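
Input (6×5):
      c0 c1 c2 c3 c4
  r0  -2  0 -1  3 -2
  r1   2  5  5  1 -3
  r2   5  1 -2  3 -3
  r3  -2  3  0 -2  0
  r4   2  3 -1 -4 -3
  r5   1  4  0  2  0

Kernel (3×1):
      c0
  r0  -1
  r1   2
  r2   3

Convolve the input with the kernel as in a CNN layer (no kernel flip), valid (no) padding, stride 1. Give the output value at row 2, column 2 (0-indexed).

-1

The receptive field on the input at this output position is [-2 / 0 / -1]. Elementwise product with the kernel and sum: -2·-1 + 0·2 + -1·3.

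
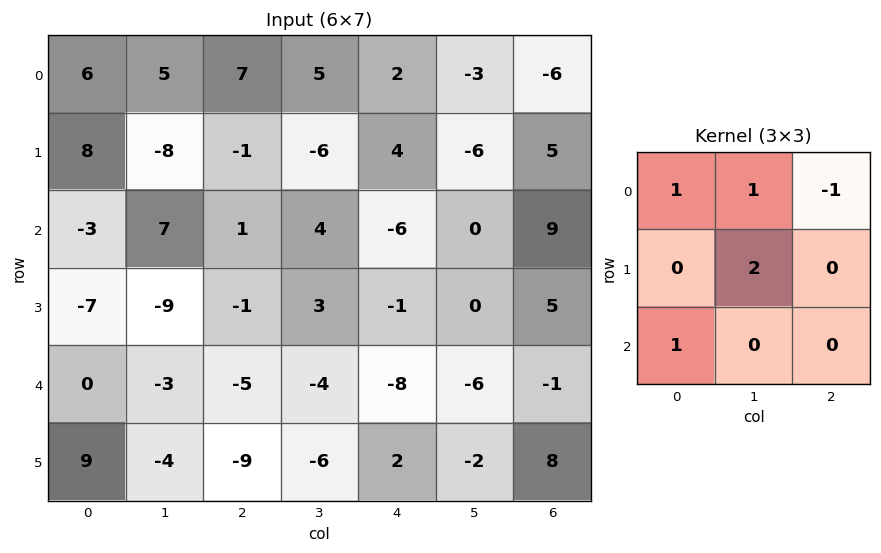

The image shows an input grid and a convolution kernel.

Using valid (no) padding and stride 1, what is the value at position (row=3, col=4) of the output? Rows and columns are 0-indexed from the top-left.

The receptive field on the input at this output position is [-1 0 5 / -8 -6 -1 / 2 -2 8]. Elementwise product with the kernel and sum: -1·1 + 0·1 + 5·-1 + -6·2 + 2·1.

-16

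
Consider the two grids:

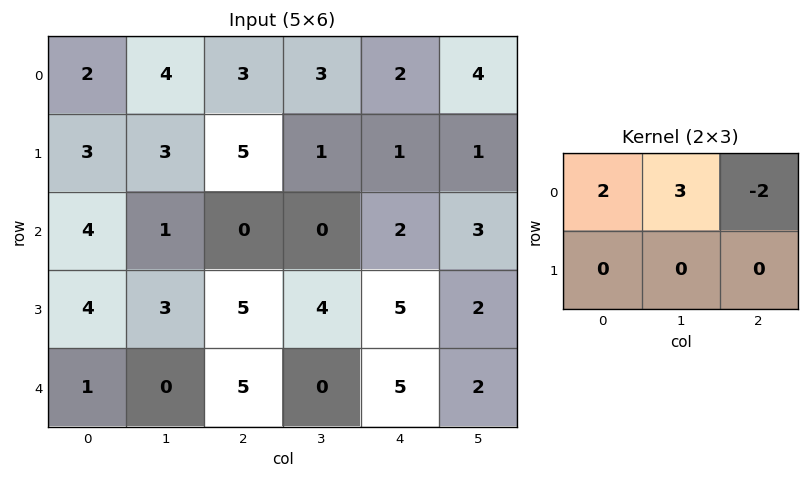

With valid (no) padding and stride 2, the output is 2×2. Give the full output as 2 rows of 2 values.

10 11
11 -4

Output[0,0]: The receptive field on the input at this output position is [2 4 3 / 3 3 5]. Elementwise product with the kernel and sum: 2·2 + 4·3 + 3·-2.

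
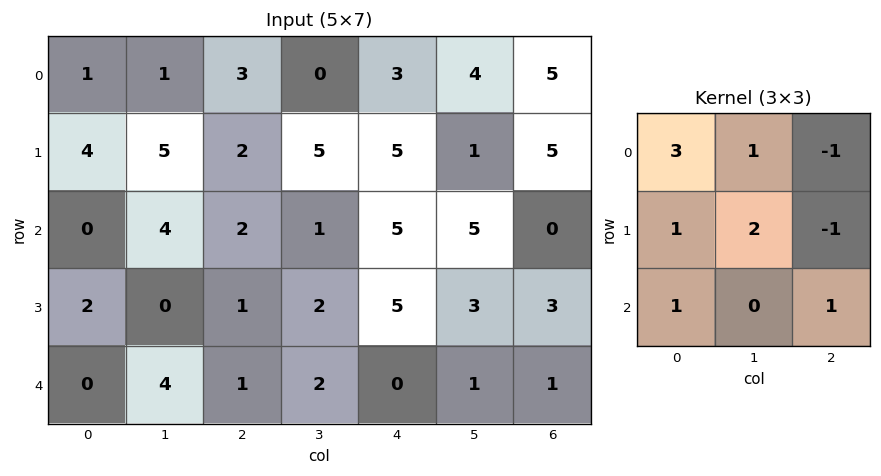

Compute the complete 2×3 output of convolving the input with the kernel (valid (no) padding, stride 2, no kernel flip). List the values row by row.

Output[0,0]: The receptive field on the input at this output position is [1 1 3 / 4 5 2 / 0 4 2]. Elementwise product with the kernel and sum: 1·3 + 1·1 + 3·-1 + 4·1 + 5·2 + 2·-1 + 0·1 + 2·1.
Output[0,1]: The receptive field on the input at this output position is [3 0 3 / 2 5 5 / 2 1 5]. Elementwise product with the kernel and sum: 3·3 + 0·1 + 3·-1 + 2·1 + 5·2 + 5·-1 + 2·1 + 5·1.

15 20 15
4 3 29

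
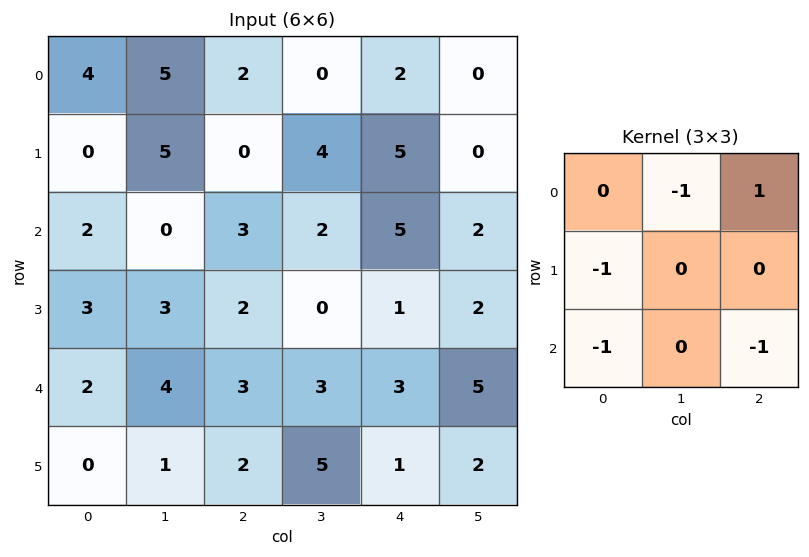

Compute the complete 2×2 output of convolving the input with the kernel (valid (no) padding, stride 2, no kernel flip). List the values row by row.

Output[0,0]: The receptive field on the input at this output position is [4 5 2 / 0 5 0 / 2 0 3]. Elementwise product with the kernel and sum: 5·-1 + 2·1 + 0·-1 + 2·-1 + 3·-1.
Output[0,1]: The receptive field on the input at this output position is [2 0 2 / 0 4 5 / 3 2 5]. Elementwise product with the kernel and sum: 0·-1 + 2·1 + 0·-1 + 3·-1 + 5·-1.

-8 -6
-5 -5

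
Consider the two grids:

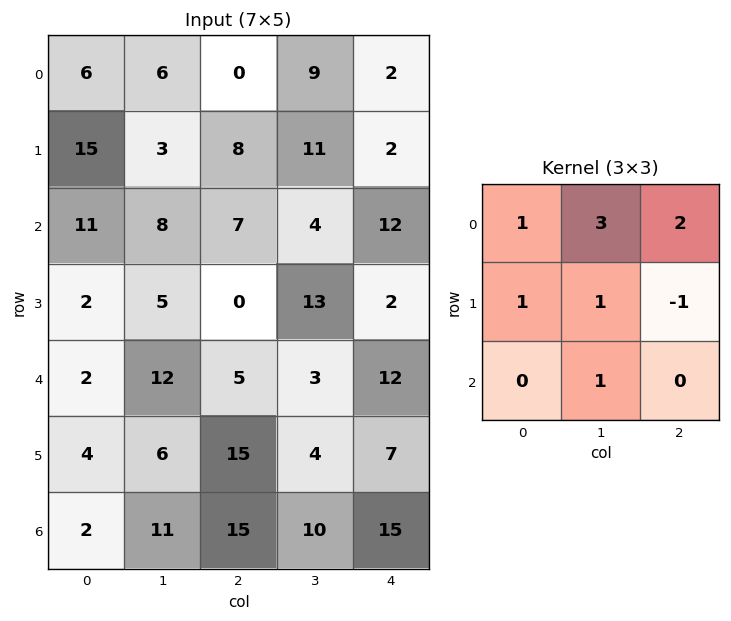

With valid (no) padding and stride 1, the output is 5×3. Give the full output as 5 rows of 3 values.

Output[0,0]: The receptive field on the input at this output position is [6 6 0 / 15 3 8 / 11 8 7]. Elementwise product with the kernel and sum: 6·1 + 6·3 + 0·2 + 15·1 + 3·1 + 8·-1 + 8·1.

42 31 52
57 60 57
68 34 57
32 60 43
54 65 60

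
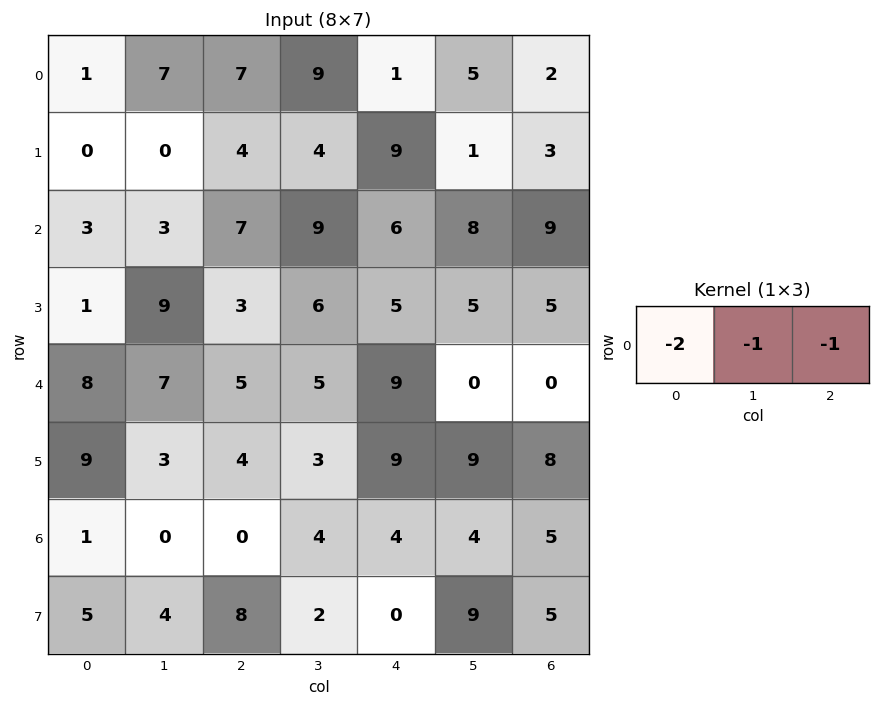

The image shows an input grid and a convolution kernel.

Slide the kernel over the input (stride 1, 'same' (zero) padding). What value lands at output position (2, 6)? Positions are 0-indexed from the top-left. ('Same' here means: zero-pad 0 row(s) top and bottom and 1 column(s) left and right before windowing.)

The receptive field on the zero-padded input at this output position is [8 9 0]. Elementwise product with the kernel and sum: 8·-2 + 9·-1 + 0·-1.

-25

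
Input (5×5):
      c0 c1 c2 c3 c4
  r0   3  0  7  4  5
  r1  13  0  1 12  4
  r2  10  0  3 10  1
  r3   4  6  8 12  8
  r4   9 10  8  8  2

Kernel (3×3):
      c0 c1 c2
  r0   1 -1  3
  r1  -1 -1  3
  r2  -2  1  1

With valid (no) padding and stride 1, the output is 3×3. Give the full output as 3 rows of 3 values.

-3 53 22
21 70 -5
33 45 -6

Output[0,0]: The receptive field on the input at this output position is [3 0 7 / 13 0 1 / 10 0 3]. Elementwise product with the kernel and sum: 3·1 + 0·-1 + 7·3 + 13·-1 + 0·-1 + 1·3 + 10·-2 + 0·1 + 3·1.
Output[0,1]: The receptive field on the input at this output position is [0 7 4 / 0 1 12 / 0 3 10]. Elementwise product with the kernel and sum: 0·1 + 7·-1 + 4·3 + 0·-1 + 1·-1 + 12·3 + 0·-2 + 3·1 + 10·1.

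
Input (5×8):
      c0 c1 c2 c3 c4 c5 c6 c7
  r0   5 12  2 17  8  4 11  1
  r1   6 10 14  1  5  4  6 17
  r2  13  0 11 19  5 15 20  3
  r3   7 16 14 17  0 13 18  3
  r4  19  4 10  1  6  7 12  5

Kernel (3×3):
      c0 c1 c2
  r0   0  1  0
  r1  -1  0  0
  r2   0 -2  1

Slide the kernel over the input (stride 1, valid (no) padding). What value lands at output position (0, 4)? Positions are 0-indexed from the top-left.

-11

The receptive field on the input at this output position is [8 4 11 / 5 4 6 / 5 15 20]. Elementwise product with the kernel and sum: 4·1 + 5·-1 + 15·-2 + 20·1.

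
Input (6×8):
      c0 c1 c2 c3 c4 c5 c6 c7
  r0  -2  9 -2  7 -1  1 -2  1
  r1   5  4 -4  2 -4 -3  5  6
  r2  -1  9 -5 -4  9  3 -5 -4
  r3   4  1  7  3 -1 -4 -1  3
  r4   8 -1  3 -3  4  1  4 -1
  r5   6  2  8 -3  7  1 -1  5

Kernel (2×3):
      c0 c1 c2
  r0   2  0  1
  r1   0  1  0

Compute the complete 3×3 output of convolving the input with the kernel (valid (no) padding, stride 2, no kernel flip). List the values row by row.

Output[0,0]: The receptive field on the input at this output position is [-2 9 -2 / 5 4 -4]. Elementwise product with the kernel and sum: -2·2 + -2·1 + 4·1.
Output[0,1]: The receptive field on the input at this output position is [-2 7 -1 / -4 2 -4]. Elementwise product with the kernel and sum: -2·2 + -1·1 + 2·1.

-2 -3 -7
-6 2 9
21 7 13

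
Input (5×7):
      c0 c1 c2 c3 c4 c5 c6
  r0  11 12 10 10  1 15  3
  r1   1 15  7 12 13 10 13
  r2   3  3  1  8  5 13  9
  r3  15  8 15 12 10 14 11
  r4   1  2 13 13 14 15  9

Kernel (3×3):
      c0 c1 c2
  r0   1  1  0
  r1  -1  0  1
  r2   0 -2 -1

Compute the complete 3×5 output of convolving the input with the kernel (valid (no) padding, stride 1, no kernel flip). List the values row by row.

Output[0,0]: The receptive field on the input at this output position is [11 12 10 / 1 15 7 / 3 3 1]. Elementwise product with the kernel and sum: 11·1 + 12·1 + 1·-1 + 7·1 + 3·-2 + 1·-1.

22 9 5 -14 -19
-17 -15 -11 -4 -12
-11 -31 -36 -28 -20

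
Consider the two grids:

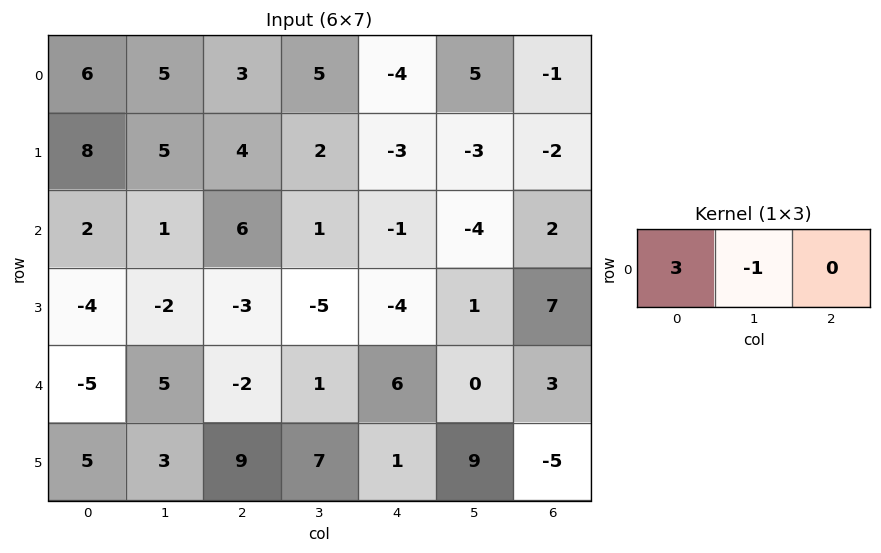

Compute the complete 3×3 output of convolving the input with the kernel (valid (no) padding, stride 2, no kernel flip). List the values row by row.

13 4 -17
5 17 1
-20 -7 18

Output[0,0]: The receptive field on the input at this output position is [6 5 3]. Elementwise product with the kernel and sum: 6·3 + 5·-1.
Output[0,1]: The receptive field on the input at this output position is [3 5 -4]. Elementwise product with the kernel and sum: 3·3 + 5·-1.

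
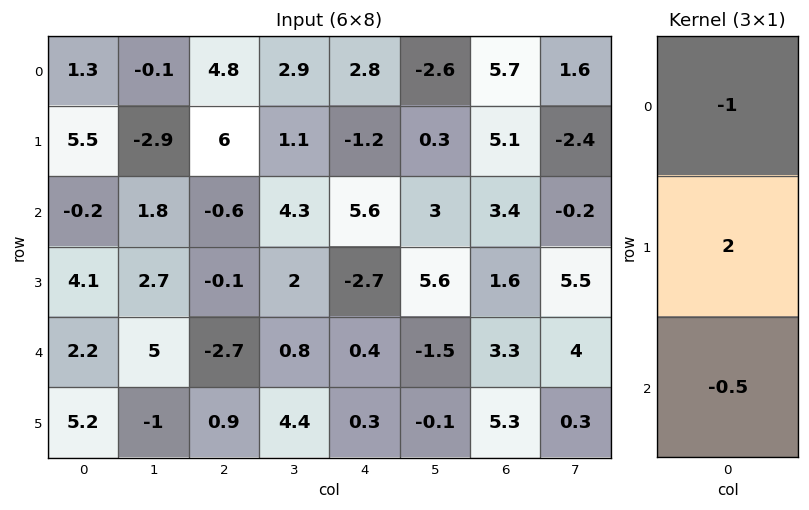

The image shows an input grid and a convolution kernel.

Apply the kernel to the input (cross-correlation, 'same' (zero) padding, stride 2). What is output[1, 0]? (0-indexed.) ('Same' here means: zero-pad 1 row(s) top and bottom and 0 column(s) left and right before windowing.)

The receptive field on the zero-padded input at this output position is [5.5 / -0.2 / 4.1]. Elementwise product with the kernel and sum: 5.5·-1 + -0.2·2 + 4.1·-0.5.

-7.95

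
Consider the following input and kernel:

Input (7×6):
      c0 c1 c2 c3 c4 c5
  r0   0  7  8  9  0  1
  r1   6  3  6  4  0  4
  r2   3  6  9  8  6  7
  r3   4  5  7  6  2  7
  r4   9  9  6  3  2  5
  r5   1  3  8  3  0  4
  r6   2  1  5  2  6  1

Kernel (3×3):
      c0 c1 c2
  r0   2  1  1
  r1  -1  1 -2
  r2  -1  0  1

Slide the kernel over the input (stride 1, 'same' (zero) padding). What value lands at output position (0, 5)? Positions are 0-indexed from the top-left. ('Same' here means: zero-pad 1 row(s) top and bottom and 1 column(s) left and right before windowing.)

The receptive field on the zero-padded input at this output position is [0 0 0 / 0 1 0 / 0 4 0]. Elementwise product with the kernel and sum: 0·2 + 0·1 + 0·1 + 0·-1 + 1·1 + 0·-2 + 0·-1 + 0·1.

1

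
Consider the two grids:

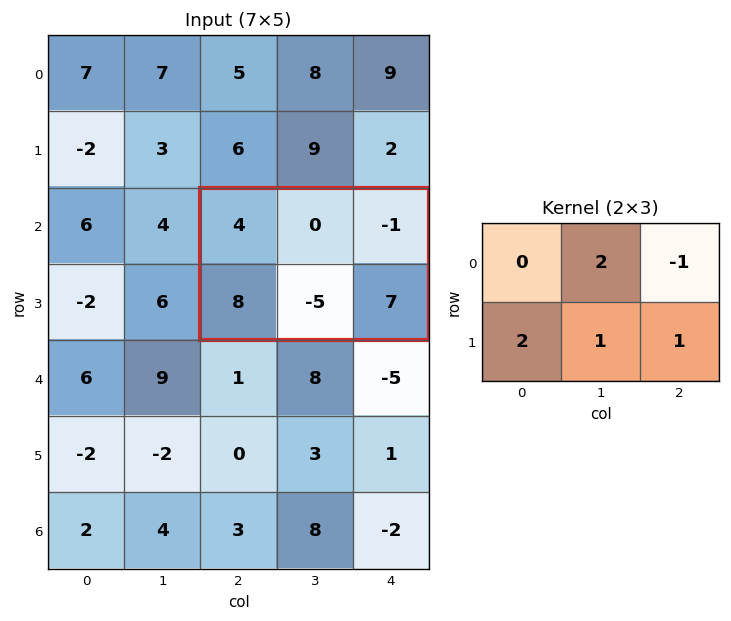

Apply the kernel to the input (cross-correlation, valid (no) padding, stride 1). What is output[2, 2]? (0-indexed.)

The receptive field on the input at this output position is [4 0 -1 / 8 -5 7]. Elementwise product with the kernel and sum: 0·2 + -1·-1 + 8·2 + -5·1 + 7·1.

19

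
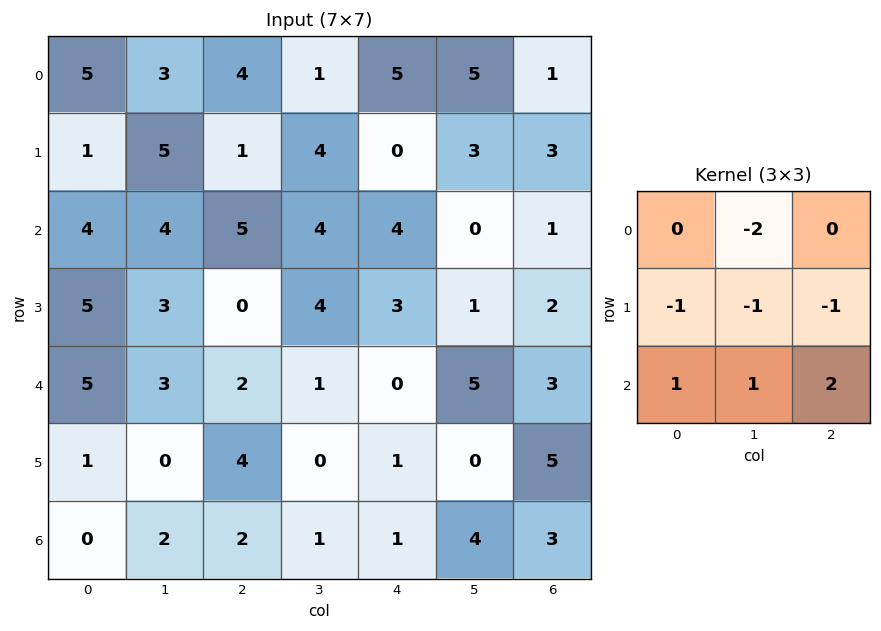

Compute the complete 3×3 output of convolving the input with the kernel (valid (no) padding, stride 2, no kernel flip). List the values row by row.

5 10 -10
-4 -12 5
-5 -2 -5

Output[0,0]: The receptive field on the input at this output position is [5 3 4 / 1 5 1 / 4 4 5]. Elementwise product with the kernel and sum: 3·-2 + 1·-1 + 5·-1 + 1·-1 + 4·1 + 4·1 + 5·2.
Output[0,1]: The receptive field on the input at this output position is [4 1 5 / 1 4 0 / 5 4 4]. Elementwise product with the kernel and sum: 1·-2 + 1·-1 + 4·-1 + 0·-1 + 5·1 + 4·1 + 4·2.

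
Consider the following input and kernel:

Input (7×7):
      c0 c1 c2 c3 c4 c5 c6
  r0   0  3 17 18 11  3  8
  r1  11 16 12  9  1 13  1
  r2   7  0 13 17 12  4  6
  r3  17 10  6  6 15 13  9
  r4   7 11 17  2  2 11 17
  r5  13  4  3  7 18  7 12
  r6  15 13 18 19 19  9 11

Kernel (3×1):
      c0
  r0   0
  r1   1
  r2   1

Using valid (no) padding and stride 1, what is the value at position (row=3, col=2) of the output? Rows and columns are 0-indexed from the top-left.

The receptive field on the input at this output position is [6 / 17 / 3]. Elementwise product with the kernel and sum: 17·1 + 3·1.

20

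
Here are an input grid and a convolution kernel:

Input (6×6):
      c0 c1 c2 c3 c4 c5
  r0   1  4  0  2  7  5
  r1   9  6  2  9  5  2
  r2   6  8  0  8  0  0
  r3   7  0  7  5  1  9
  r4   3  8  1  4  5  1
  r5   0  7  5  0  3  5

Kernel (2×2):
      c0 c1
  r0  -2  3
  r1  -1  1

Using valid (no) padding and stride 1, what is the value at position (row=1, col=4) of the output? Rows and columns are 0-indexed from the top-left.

The receptive field on the input at this output position is [5 2 / 0 0]. Elementwise product with the kernel and sum: 5·-2 + 2·3 + 0·-1 + 0·1.

-4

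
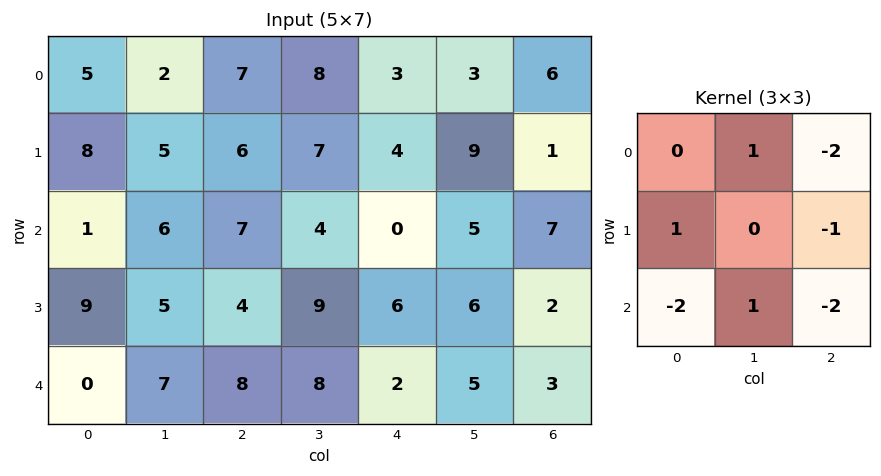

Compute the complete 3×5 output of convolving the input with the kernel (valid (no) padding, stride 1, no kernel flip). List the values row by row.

-20 -24 -6 -23 -15
-34 -30 -5 -39 -10
-12 -27 -10 -31 -10

Output[0,0]: The receptive field on the input at this output position is [5 2 7 / 8 5 6 / 1 6 7]. Elementwise product with the kernel and sum: 2·1 + 7·-2 + 8·1 + 6·-1 + 1·-2 + 6·1 + 7·-2.
Output[0,1]: The receptive field on the input at this output position is [2 7 8 / 5 6 7 / 6 7 4]. Elementwise product with the kernel and sum: 7·1 + 8·-2 + 5·1 + 7·-1 + 6·-2 + 7·1 + 4·-2.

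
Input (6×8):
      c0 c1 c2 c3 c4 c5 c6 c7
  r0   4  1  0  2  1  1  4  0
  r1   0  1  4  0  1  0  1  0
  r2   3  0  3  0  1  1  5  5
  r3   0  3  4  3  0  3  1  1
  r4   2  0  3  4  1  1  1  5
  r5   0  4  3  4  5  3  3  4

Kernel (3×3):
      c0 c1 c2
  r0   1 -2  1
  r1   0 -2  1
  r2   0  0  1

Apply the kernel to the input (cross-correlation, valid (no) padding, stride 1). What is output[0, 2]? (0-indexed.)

-1

The receptive field on the input at this output position is [0 2 1 / 4 0 1 / 3 0 1]. Elementwise product with the kernel and sum: 0·1 + 2·-2 + 1·1 + 0·-2 + 1·1 + 1·1.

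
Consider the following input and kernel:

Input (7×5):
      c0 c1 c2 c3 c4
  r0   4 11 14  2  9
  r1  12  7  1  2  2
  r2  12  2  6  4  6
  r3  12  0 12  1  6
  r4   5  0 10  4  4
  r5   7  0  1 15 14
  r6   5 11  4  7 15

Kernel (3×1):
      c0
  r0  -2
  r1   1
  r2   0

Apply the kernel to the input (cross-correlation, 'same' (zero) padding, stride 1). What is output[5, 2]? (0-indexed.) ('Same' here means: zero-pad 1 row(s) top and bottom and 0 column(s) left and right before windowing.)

-19

The receptive field on the zero-padded input at this output position is [10 / 1 / 4]. Elementwise product with the kernel and sum: 10·-2 + 1·1.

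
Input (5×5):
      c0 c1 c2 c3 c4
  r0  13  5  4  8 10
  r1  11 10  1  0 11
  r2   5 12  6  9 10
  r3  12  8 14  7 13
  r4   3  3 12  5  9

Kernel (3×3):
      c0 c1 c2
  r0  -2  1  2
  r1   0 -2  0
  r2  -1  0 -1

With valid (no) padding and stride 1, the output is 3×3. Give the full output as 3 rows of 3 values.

-44 -13 4
-60 -46 -25
-17 -36 -18

Output[0,0]: The receptive field on the input at this output position is [13 5 4 / 11 10 1 / 5 12 6]. Elementwise product with the kernel and sum: 13·-2 + 5·1 + 4·2 + 10·-2 + 5·-1 + 6·-1.
Output[0,1]: The receptive field on the input at this output position is [5 4 8 / 10 1 0 / 12 6 9]. Elementwise product with the kernel and sum: 5·-2 + 4·1 + 8·2 + 1·-2 + 12·-1 + 9·-1.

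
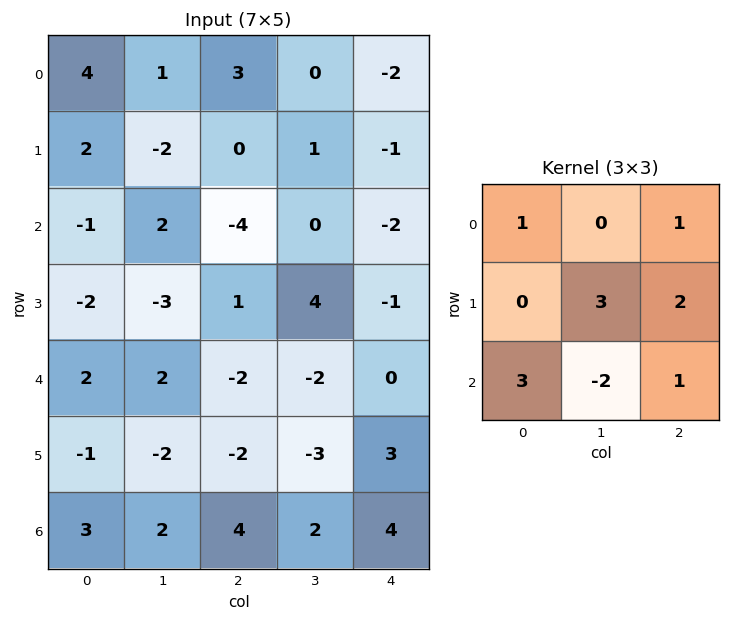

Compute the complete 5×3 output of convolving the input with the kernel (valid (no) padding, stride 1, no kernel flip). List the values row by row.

Output[0,0]: The receptive field on the input at this output position is [4 1 3 / 2 -2 0 / -1 2 -4]. Elementwise product with the kernel and sum: 4·1 + 3·1 + -2·3 + 0·2 + -1·3 + 2·-2 + -4·1.
Output[0,1]: The receptive field on the input at this output position is [1 3 0 / -2 0 1 / 2 -4 0]. Elementwise product with the kernel and sum: 1·1 + 0·1 + 0·3 + 1·2 + 2·3 + -4·-2 + 0·1.

-10 17 -12
1 -20 -11
-12 21 2
0 -14 -3
-1 -12 7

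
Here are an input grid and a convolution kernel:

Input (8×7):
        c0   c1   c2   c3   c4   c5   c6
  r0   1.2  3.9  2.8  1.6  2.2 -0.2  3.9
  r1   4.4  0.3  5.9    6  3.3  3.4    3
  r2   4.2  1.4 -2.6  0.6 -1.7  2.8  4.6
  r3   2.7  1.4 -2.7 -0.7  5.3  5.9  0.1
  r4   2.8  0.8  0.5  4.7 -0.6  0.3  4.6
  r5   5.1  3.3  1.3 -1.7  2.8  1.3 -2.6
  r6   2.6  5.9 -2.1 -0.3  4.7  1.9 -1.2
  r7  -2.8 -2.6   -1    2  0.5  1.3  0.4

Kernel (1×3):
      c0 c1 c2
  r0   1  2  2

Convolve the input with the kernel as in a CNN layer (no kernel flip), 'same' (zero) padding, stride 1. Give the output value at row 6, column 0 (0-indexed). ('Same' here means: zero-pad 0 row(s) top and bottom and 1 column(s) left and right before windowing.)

17

The receptive field on the zero-padded input at this output position is [0 2.6 5.9]. Elementwise product with the kernel and sum: 0·1 + 2.6·2 + 5.9·2.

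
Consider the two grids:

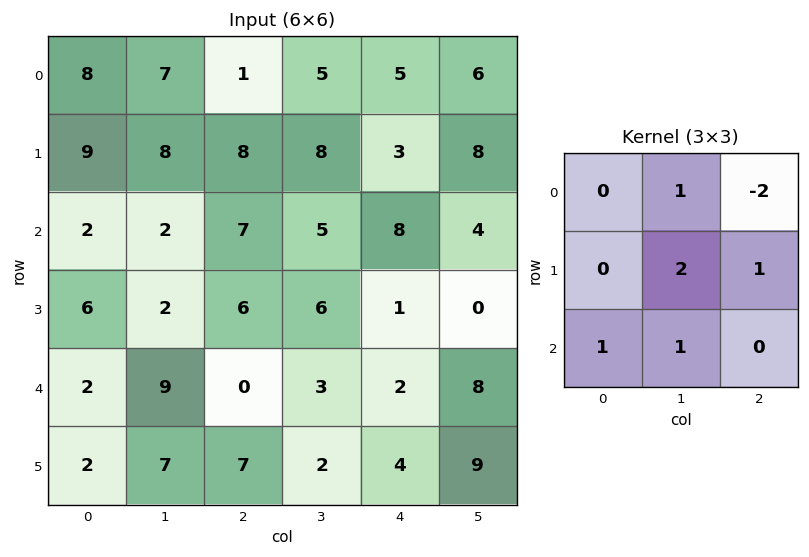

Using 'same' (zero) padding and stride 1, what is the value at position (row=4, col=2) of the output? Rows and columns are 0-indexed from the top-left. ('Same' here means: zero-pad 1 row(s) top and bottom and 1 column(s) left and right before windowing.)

11

The receptive field on the zero-padded input at this output position is [2 6 6 / 9 0 3 / 7 7 2]. Elementwise product with the kernel and sum: 6·1 + 6·-2 + 0·2 + 3·1 + 7·1 + 7·1.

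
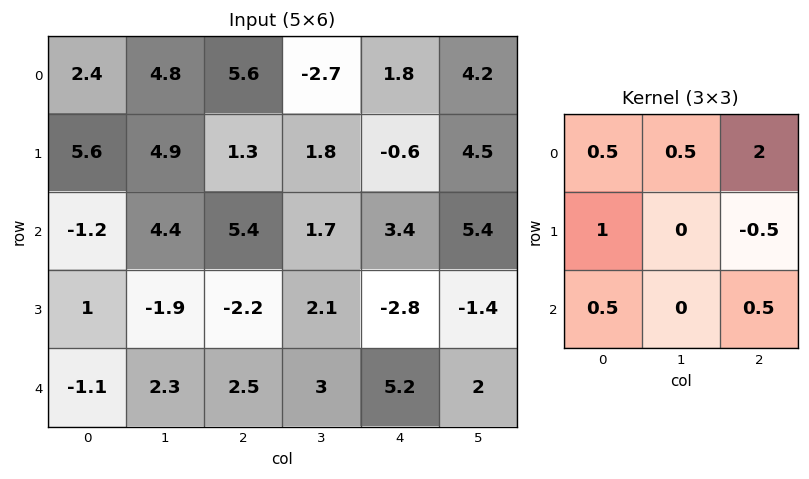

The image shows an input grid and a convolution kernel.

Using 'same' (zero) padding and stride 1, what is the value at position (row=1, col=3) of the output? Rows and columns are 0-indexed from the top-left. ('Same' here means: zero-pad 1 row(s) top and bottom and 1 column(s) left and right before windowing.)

The receptive field on the zero-padded input at this output position is [5.6 -2.7 1.8 / 1.3 1.8 -0.6 / 5.4 1.7 3.4]. Elementwise product with the kernel and sum: 5.6·0.5 + -2.7·0.5 + 1.8·2 + 1.3·1 + -0.6·-0.5 + 5.4·0.5 + 3.4·0.5.

11.05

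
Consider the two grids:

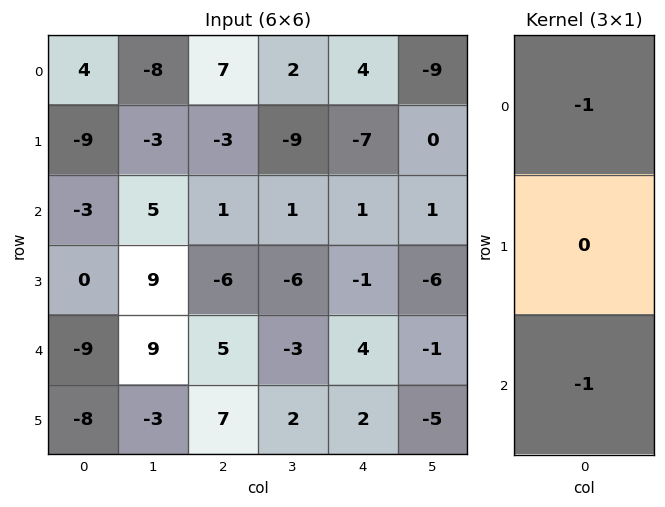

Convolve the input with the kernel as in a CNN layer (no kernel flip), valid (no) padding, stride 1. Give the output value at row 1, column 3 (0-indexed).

The receptive field on the input at this output position is [-9 / 1 / -6]. Elementwise product with the kernel and sum: -9·-1 + -6·-1.

15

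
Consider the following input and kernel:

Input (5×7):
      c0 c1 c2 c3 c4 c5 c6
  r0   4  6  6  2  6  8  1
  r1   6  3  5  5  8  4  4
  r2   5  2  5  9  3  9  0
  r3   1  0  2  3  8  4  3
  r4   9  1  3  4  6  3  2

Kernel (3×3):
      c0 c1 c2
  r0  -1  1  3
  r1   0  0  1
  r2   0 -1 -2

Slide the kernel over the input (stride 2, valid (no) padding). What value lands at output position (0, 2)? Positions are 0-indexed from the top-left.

0

The receptive field on the input at this output position is [6 8 1 / 8 4 4 / 3 9 0]. Elementwise product with the kernel and sum: 6·-1 + 8·1 + 1·3 + 4·1 + 9·-1 + 0·-2.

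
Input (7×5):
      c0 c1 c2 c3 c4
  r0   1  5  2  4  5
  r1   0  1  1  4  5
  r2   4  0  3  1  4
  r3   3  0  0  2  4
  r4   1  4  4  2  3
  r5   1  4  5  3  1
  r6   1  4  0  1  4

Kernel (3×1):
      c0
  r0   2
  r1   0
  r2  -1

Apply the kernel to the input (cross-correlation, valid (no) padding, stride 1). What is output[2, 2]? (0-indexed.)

2

The receptive field on the input at this output position is [3 / 0 / 4]. Elementwise product with the kernel and sum: 3·2 + 4·-1.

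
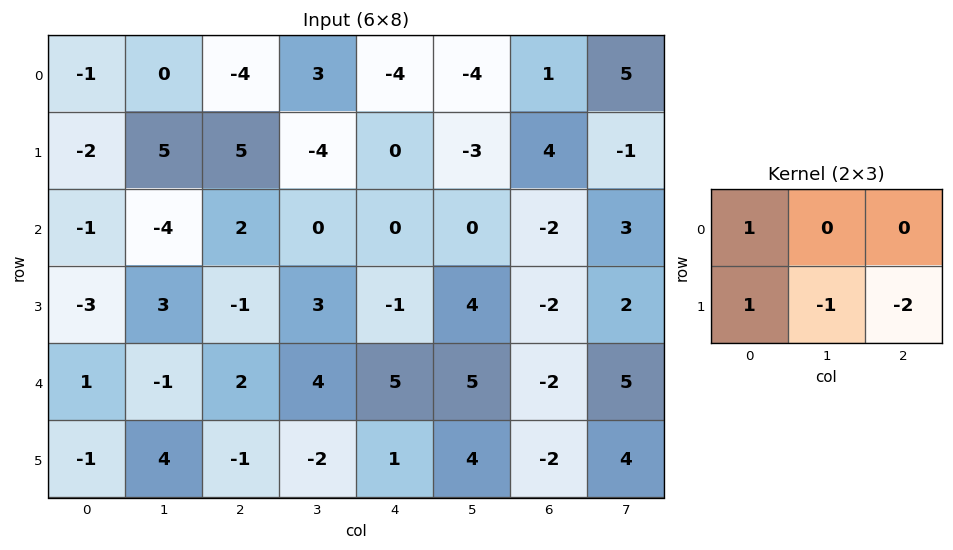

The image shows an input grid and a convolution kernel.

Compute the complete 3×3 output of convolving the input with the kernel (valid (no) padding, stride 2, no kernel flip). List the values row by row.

Output[0,0]: The receptive field on the input at this output position is [-1 0 -4 / -2 5 5]. Elementwise product with the kernel and sum: -1·1 + -2·1 + 5·-1 + 5·-2.
Output[0,1]: The receptive field on the input at this output position is [-4 3 -4 / 5 -4 0]. Elementwise product with the kernel and sum: -4·1 + 5·1 + -4·-1 + 0·-2.

-18 5 -9
-5 0 -1
-2 1 6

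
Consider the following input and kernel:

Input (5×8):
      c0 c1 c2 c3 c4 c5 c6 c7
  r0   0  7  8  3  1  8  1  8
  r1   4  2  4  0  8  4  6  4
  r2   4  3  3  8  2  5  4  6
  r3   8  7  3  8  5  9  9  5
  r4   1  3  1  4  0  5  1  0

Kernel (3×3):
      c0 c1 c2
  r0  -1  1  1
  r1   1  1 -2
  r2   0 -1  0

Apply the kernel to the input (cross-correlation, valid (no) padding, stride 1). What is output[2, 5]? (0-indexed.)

12

The receptive field on the input at this output position is [5 4 6 / 9 9 5 / 5 1 0]. Elementwise product with the kernel and sum: 5·-1 + 4·1 + 6·1 + 9·1 + 9·1 + 5·-2 + 1·-1.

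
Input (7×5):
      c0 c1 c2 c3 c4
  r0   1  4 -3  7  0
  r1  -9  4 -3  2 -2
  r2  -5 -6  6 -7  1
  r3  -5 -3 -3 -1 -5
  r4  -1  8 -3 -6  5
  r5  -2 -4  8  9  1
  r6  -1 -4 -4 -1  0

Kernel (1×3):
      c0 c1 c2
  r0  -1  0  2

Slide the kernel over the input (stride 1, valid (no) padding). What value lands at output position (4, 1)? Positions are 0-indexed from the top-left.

The receptive field on the input at this output position is [8 -3 -6]. Elementwise product with the kernel and sum: 8·-1 + -6·2.

-20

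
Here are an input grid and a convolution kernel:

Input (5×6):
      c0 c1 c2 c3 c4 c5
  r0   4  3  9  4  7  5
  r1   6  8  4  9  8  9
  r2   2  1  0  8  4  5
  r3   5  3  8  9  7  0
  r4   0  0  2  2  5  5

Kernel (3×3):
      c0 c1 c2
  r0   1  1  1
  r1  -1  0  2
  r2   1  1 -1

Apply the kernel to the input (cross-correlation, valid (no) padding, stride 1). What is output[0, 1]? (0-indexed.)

19

The receptive field on the input at this output position is [3 9 4 / 8 4 9 / 1 0 8]. Elementwise product with the kernel and sum: 3·1 + 9·1 + 4·1 + 8·-1 + 9·2 + 1·1 + 0·1 + 8·-1.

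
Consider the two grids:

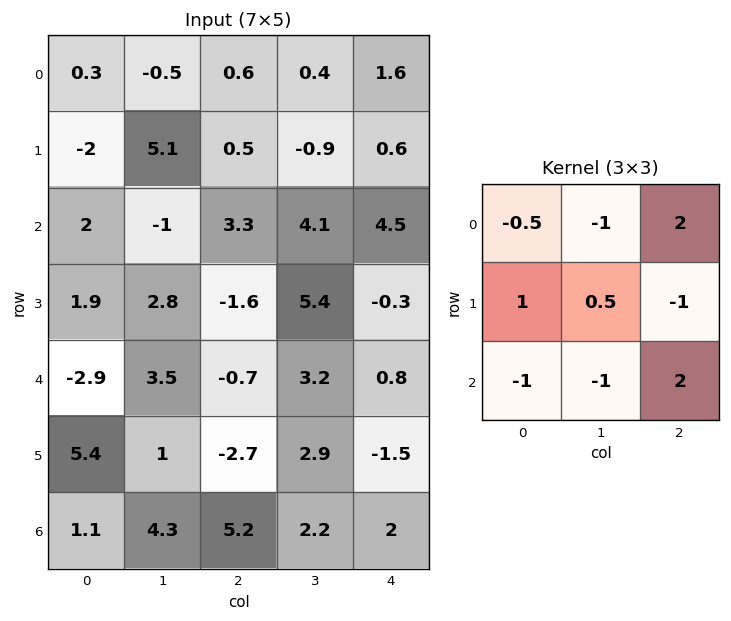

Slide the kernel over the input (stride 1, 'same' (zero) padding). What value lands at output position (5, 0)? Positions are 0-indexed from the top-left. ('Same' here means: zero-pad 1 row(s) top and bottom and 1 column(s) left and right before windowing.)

19.1

The receptive field on the zero-padded input at this output position is [0 -2.9 3.5 / 0 5.4 1 / 0 1.1 4.3]. Elementwise product with the kernel and sum: 0·-0.5 + -2.9·-1 + 3.5·2 + 0·1 + 5.4·0.5 + 1·-1 + 0·-1 + 1.1·-1 + 4.3·2.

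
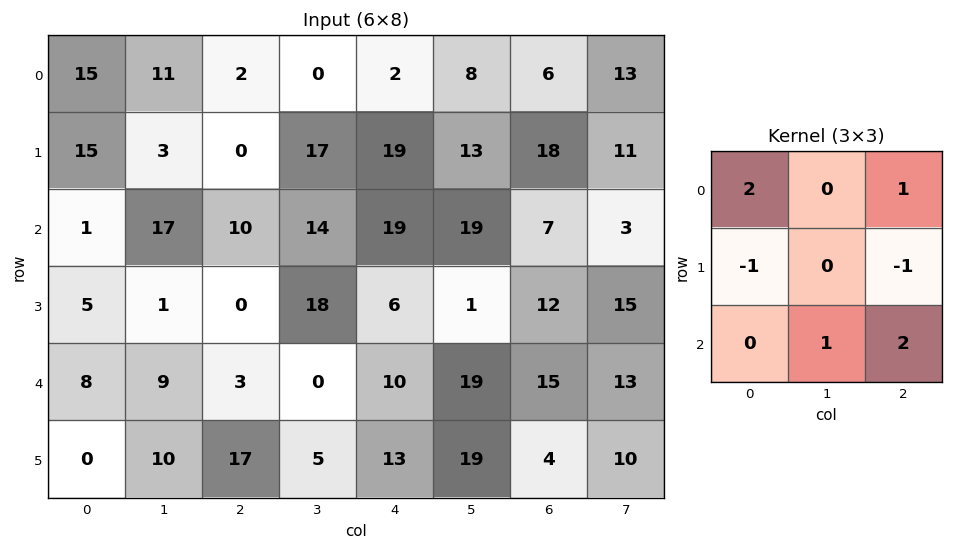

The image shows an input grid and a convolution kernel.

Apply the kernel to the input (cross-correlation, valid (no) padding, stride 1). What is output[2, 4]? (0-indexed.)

76

The receptive field on the input at this output position is [19 19 7 / 6 1 12 / 10 19 15]. Elementwise product with the kernel and sum: 19·2 + 7·1 + 6·-1 + 12·-1 + 19·1 + 15·2.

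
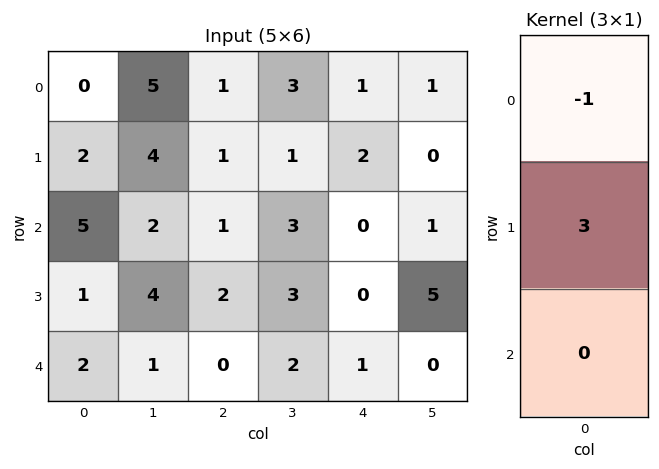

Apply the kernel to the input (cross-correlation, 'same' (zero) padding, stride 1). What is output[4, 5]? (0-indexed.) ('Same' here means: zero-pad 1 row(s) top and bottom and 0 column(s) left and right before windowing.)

-5

The receptive field on the zero-padded input at this output position is [5 / 0 / 0]. Elementwise product with the kernel and sum: 5·-1 + 0·3.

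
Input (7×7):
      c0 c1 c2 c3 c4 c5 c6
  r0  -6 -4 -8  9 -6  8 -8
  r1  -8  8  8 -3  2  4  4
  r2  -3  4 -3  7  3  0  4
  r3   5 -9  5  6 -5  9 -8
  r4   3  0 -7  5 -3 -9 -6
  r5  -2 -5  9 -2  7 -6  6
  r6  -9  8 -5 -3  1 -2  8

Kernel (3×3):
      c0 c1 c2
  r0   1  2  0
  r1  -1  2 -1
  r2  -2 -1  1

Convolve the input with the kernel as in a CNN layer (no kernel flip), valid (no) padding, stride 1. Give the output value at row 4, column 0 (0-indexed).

-9

The receptive field on the input at this output position is [3 0 -7 / -2 -5 9 / -9 8 -5]. Elementwise product with the kernel and sum: 3·1 + 0·2 + -2·-1 + -5·2 + 9·-1 + -9·-2 + 8·-1 + -5·1.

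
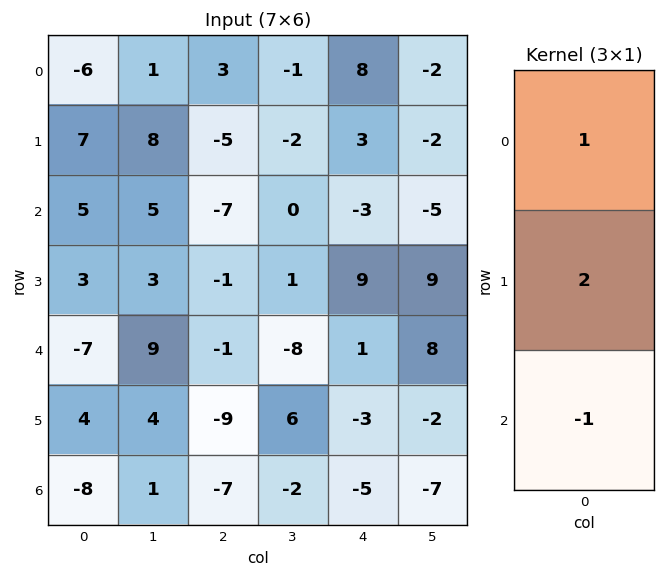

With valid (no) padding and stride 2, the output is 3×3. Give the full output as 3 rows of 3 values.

3 0 17
18 -8 14
9 -12 0

Output[0,0]: The receptive field on the input at this output position is [-6 / 7 / 5]. Elementwise product with the kernel and sum: -6·1 + 7·2 + 5·-1.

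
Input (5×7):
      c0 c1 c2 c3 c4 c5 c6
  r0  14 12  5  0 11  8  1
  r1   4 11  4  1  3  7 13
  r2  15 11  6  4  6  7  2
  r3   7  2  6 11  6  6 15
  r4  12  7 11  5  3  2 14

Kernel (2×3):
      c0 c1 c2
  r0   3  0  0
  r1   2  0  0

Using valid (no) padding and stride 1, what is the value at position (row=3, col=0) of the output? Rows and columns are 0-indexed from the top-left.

The receptive field on the input at this output position is [7 2 6 / 12 7 11]. Elementwise product with the kernel and sum: 7·3 + 12·2.

45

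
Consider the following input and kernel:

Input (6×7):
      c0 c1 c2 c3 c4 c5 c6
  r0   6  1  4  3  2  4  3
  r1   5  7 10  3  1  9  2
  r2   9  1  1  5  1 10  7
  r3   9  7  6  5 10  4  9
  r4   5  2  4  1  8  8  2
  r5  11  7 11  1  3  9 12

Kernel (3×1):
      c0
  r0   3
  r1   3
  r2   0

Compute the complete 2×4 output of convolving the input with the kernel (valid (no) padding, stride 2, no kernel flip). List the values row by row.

Output[0,0]: The receptive field on the input at this output position is [6 / 5 / 9]. Elementwise product with the kernel and sum: 6·3 + 5·3.
Output[0,1]: The receptive field on the input at this output position is [4 / 10 / 1]. Elementwise product with the kernel and sum: 4·3 + 10·3.

33 42 9 15
54 21 33 48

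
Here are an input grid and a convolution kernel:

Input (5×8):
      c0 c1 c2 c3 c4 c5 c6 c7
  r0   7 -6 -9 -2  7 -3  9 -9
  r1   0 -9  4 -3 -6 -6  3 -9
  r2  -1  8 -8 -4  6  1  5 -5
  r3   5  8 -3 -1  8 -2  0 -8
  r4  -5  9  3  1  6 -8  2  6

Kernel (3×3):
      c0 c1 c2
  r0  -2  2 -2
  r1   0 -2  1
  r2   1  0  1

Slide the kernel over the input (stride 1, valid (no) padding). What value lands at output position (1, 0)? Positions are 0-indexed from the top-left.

The receptive field on the input at this output position is [0 -9 4 / -1 8 -8 / 5 8 -3]. Elementwise product with the kernel and sum: 0·-2 + -9·2 + 4·-2 + 8·-2 + -8·1 + 5·1 + -3·1.

-48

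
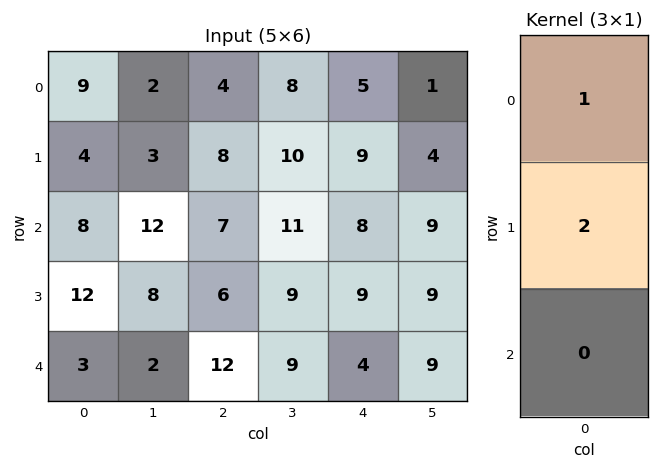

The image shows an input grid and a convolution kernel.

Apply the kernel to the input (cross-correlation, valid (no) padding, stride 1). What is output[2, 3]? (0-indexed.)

The receptive field on the input at this output position is [11 / 9 / 9]. Elementwise product with the kernel and sum: 11·1 + 9·2.

29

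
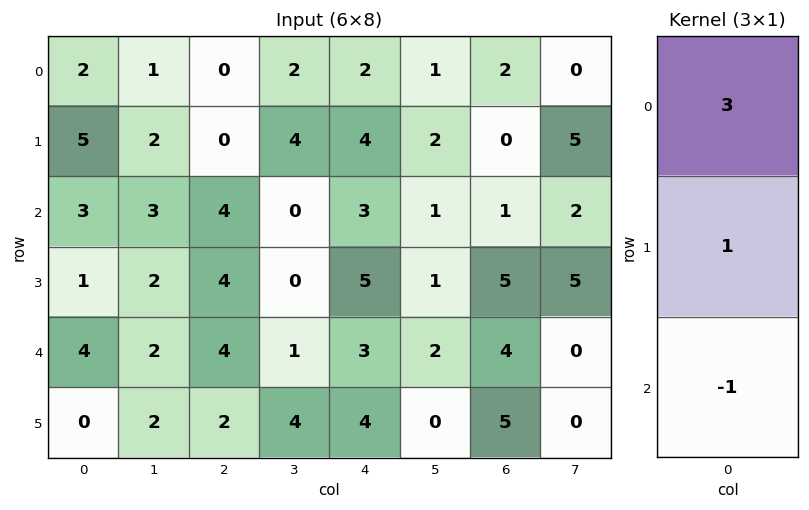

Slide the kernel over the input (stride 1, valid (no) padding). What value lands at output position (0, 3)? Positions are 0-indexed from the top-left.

The receptive field on the input at this output position is [2 / 4 / 0]. Elementwise product with the kernel and sum: 2·3 + 4·1 + 0·-1.

10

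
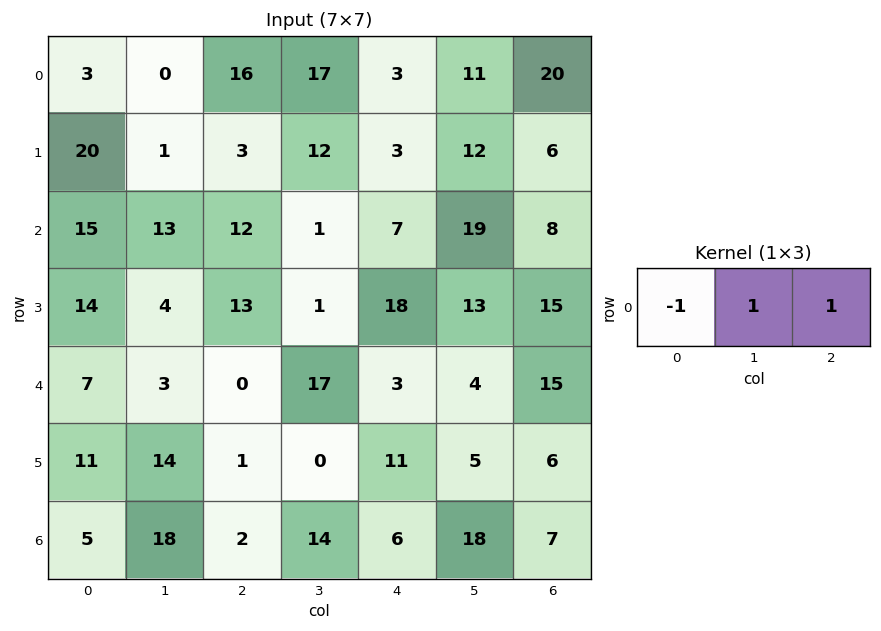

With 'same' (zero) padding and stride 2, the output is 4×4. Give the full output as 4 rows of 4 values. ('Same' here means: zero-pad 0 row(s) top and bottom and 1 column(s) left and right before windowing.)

3 33 -3 9
28 0 25 -11
10 14 -10 11
23 -2 10 -11

Output[0,0]: The receptive field on the zero-padded input at this output position is [0 3 0]. Elementwise product with the kernel and sum: 0·-1 + 3·1 + 0·1.
Output[0,1]: The receptive field on the zero-padded input at this output position is [0 16 17]. Elementwise product with the kernel and sum: 0·-1 + 16·1 + 17·1.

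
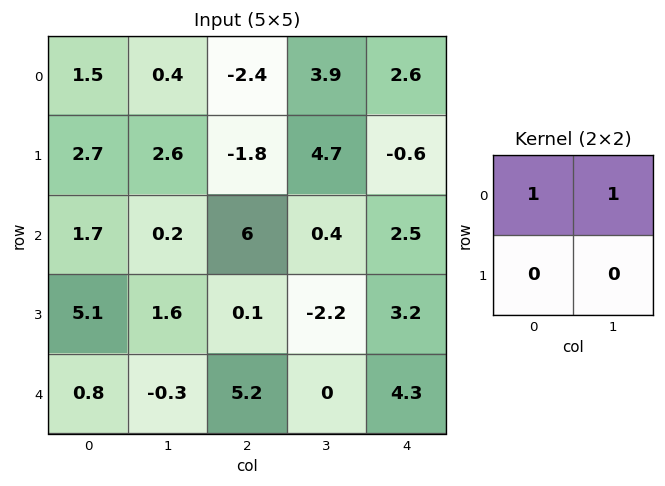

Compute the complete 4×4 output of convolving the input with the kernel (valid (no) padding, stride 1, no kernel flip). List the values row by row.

1.9 -2 1.5 6.5
5.3 0.8 2.9 4.1
1.9 6.2 6.4 2.9
6.7 1.7 -2.1 1

Output[0,0]: The receptive field on the input at this output position is [1.5 0.4 / 2.7 2.6]. Elementwise product with the kernel and sum: 1.5·1 + 0.4·1.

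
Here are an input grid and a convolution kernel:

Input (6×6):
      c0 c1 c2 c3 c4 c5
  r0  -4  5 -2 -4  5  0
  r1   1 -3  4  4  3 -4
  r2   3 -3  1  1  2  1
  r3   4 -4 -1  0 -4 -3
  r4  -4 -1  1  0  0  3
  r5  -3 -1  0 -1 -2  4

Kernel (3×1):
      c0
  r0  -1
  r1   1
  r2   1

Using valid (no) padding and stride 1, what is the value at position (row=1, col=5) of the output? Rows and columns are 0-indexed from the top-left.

2

The receptive field on the input at this output position is [-4 / 1 / -3]. Elementwise product with the kernel and sum: -4·-1 + 1·1 + -3·1.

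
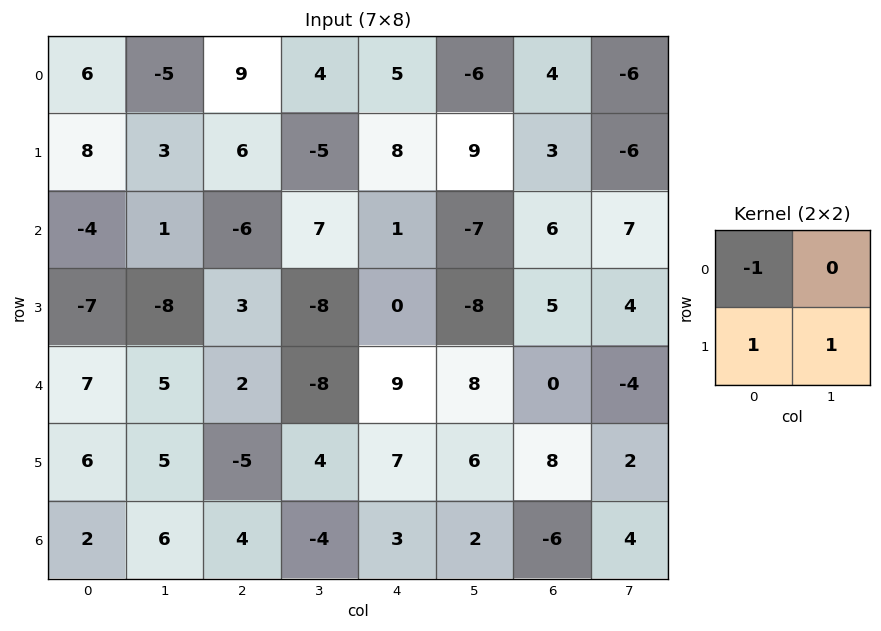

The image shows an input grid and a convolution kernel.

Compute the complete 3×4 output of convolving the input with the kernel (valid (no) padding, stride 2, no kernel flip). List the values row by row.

Output[0,0]: The receptive field on the input at this output position is [6 -5 / 8 3]. Elementwise product with the kernel and sum: 6·-1 + 8·1 + 3·1.

5 -8 12 -7
-11 1 -9 3
4 -3 4 10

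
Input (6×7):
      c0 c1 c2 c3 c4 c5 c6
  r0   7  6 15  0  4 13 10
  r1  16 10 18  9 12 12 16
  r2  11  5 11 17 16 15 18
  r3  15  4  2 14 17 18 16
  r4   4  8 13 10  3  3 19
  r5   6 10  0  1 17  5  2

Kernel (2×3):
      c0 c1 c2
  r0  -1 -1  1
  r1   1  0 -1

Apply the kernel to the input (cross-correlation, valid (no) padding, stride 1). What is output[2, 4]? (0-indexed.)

-12

The receptive field on the input at this output position is [16 15 18 / 17 18 16]. Elementwise product with the kernel and sum: 16·-1 + 15·-1 + 18·1 + 17·1 + 16·-1.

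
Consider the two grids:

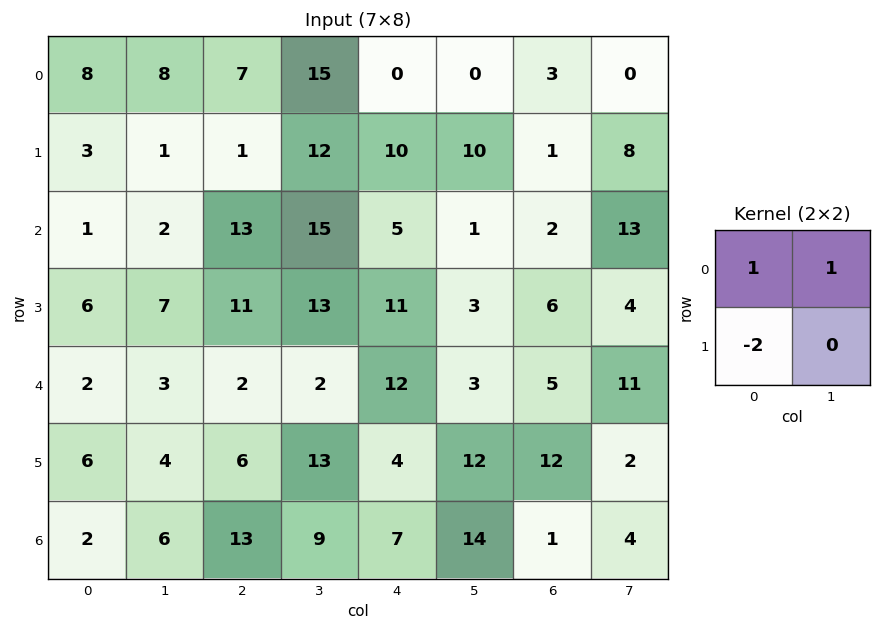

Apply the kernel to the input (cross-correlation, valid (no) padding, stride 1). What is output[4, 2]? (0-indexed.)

The receptive field on the input at this output position is [2 2 / 6 13]. Elementwise product with the kernel and sum: 2·1 + 2·1 + 6·-2.

-8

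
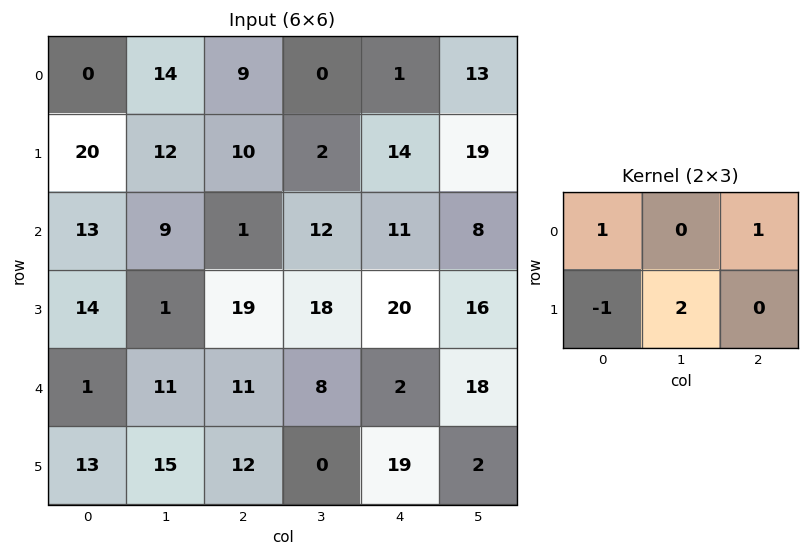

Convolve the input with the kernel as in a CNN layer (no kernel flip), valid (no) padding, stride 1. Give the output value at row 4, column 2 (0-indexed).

The receptive field on the input at this output position is [11 8 2 / 12 0 19]. Elementwise product with the kernel and sum: 11·1 + 2·1 + 12·-1 + 0·2.

1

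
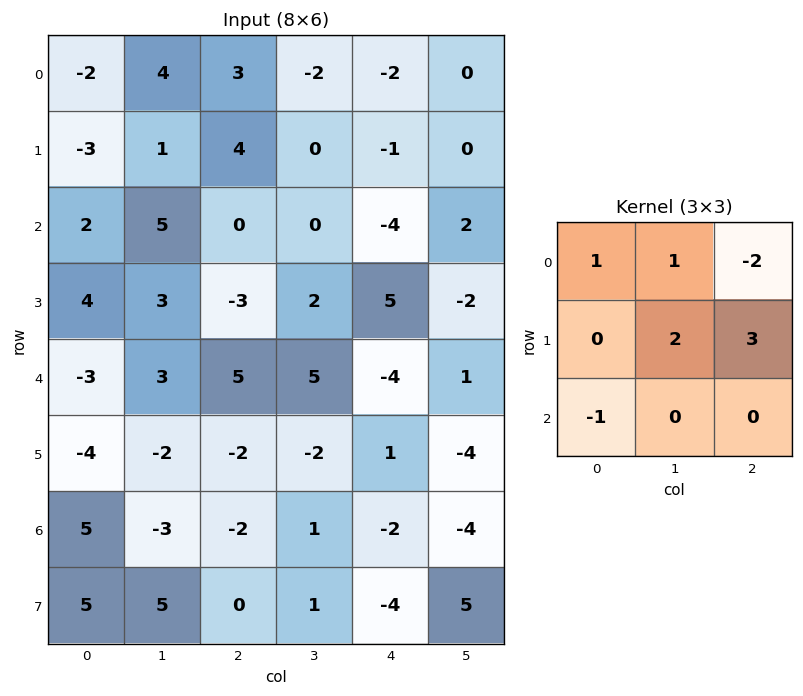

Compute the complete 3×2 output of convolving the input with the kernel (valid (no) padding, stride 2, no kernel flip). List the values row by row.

Output[0,0]: The receptive field on the input at this output position is [-2 4 3 / -3 1 4 / 2 5 0]. Elementwise product with the kernel and sum: -2·1 + 4·1 + 3·-2 + 1·2 + 4·3 + 2·-1.

8 2
7 22
-25 19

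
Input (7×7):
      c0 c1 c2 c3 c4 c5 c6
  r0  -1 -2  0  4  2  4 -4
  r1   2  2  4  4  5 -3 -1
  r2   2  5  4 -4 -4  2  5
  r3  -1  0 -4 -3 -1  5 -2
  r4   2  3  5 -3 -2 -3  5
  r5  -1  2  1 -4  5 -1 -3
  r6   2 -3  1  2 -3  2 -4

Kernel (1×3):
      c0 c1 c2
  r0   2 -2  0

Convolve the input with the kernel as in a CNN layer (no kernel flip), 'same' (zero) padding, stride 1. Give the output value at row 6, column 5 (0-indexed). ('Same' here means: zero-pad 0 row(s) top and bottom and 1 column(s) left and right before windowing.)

-10

The receptive field on the zero-padded input at this output position is [-3 2 -4]. Elementwise product with the kernel and sum: -3·2 + 2·-2.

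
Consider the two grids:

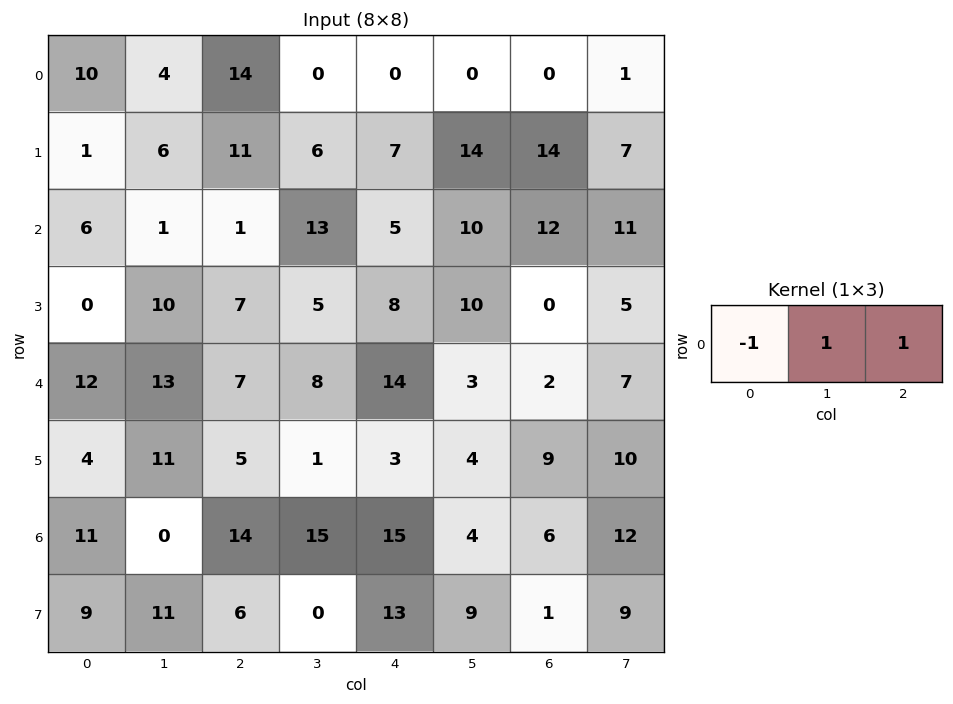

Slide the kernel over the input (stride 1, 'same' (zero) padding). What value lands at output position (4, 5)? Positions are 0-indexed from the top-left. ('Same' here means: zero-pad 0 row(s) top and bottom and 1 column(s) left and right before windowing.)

-9

The receptive field on the zero-padded input at this output position is [14 3 2]. Elementwise product with the kernel and sum: 14·-1 + 3·1 + 2·1.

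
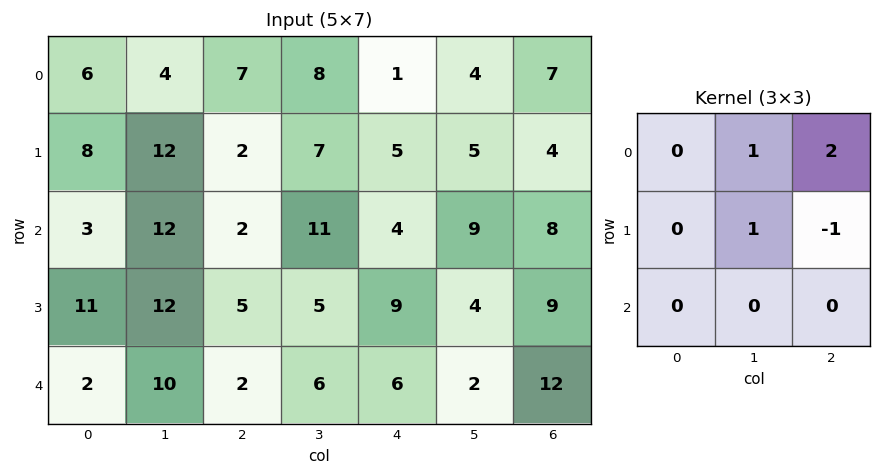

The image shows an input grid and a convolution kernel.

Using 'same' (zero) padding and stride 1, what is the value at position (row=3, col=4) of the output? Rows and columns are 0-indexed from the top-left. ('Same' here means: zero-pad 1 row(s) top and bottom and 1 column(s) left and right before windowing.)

27

The receptive field on the zero-padded input at this output position is [11 4 9 / 5 9 4 / 6 6 2]. Elementwise product with the kernel and sum: 4·1 + 9·2 + 9·1 + 4·-1.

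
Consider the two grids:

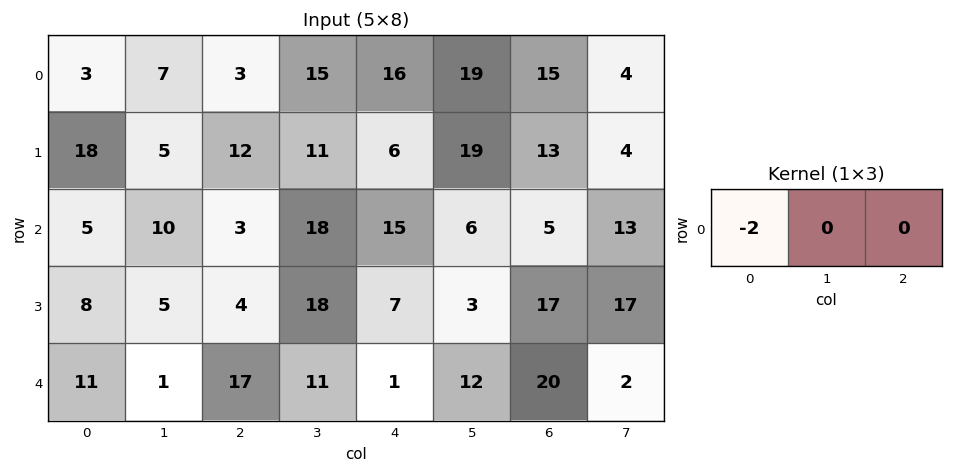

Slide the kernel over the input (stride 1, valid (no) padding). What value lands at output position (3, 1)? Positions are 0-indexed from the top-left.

The receptive field on the input at this output position is [5 4 18]. Elementwise product with the kernel and sum: 5·-2.

-10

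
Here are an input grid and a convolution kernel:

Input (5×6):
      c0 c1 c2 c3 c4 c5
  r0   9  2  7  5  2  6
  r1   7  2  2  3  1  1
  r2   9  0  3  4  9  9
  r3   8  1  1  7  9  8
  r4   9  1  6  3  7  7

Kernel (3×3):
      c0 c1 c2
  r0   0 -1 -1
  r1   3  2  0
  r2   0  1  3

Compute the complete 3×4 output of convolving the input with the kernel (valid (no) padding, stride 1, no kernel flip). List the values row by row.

25 13 36 39
27 23 47 61
42 13 28 49

Output[0,0]: The receptive field on the input at this output position is [9 2 7 / 7 2 2 / 9 0 3]. Elementwise product with the kernel and sum: 2·-1 + 7·-1 + 7·3 + 2·2 + 0·1 + 3·3.
Output[0,1]: The receptive field on the input at this output position is [2 7 5 / 2 2 3 / 0 3 4]. Elementwise product with the kernel and sum: 7·-1 + 5·-1 + 2·3 + 2·2 + 3·1 + 4·3.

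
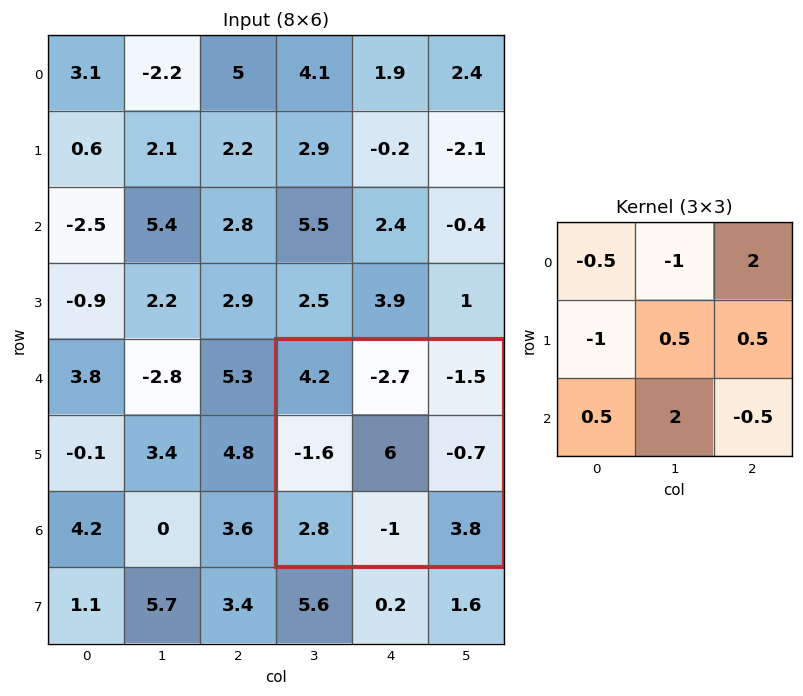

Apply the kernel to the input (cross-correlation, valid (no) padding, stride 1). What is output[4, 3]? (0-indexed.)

The receptive field on the input at this output position is [4.2 -2.7 -1.5 / -1.6 6 -0.7 / 2.8 -1 3.8]. Elementwise product with the kernel and sum: 4.2·-0.5 + -2.7·-1 + -1.5·2 + -1.6·-1 + 6·0.5 + -0.7·0.5 + 2.8·0.5 + -1·2 + 3.8·-0.5.

-0.65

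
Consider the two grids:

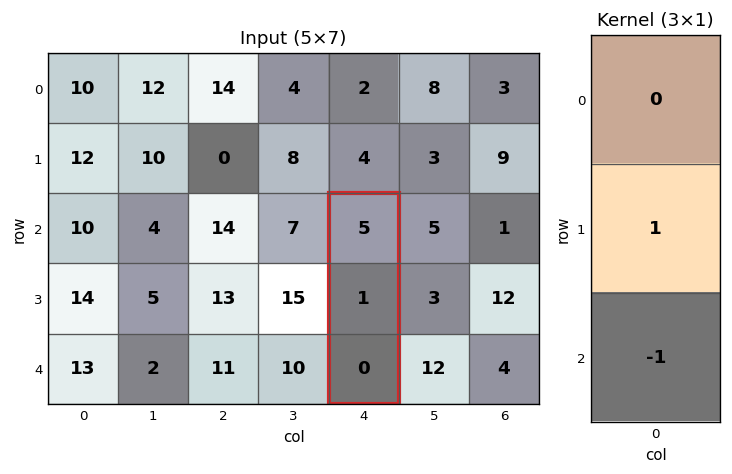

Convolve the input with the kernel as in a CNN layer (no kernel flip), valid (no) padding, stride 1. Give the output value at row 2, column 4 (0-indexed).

The receptive field on the input at this output position is [5 / 1 / 0]. Elementwise product with the kernel and sum: 1·1 + 0·-1.

1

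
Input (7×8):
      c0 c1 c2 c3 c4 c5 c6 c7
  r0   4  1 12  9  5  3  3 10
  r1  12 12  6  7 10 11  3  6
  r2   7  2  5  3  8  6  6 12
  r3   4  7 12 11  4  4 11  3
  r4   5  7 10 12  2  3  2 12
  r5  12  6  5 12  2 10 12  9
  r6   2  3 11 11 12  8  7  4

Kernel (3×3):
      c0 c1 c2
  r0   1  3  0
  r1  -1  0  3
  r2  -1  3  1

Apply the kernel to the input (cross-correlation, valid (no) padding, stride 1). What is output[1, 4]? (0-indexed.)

The receptive field on the input at this output position is [10 11 3 / 8 6 6 / 4 4 11]. Elementwise product with the kernel and sum: 10·1 + 11·3 + 8·-1 + 6·3 + 4·-1 + 4·3 + 11·1.

72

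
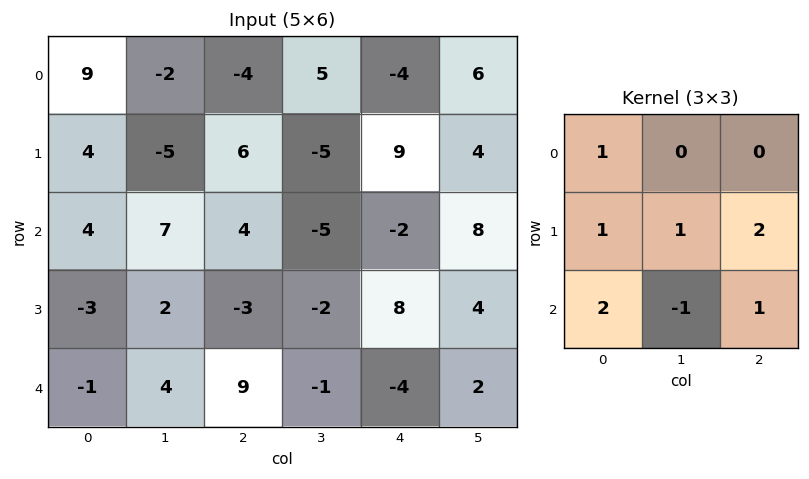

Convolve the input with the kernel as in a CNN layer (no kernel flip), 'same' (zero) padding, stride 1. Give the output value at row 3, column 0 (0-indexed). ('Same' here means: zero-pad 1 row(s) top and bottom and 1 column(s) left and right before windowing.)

The receptive field on the zero-padded input at this output position is [0 4 7 / 0 -3 2 / 0 -1 4]. Elementwise product with the kernel and sum: 0·1 + 0·1 + -3·1 + 2·2 + 0·2 + -1·-1 + 4·1.

6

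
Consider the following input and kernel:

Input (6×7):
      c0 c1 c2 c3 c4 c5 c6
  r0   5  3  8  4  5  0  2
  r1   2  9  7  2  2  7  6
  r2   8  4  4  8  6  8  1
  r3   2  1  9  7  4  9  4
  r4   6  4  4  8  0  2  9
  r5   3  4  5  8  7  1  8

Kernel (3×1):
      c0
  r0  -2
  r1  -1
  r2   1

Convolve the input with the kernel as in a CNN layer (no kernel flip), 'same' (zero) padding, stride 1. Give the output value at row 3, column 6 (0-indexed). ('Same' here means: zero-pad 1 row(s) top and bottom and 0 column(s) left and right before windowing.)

The receptive field on the zero-padded input at this output position is [1 / 4 / 9]. Elementwise product with the kernel and sum: 1·-2 + 4·-1 + 9·1.

3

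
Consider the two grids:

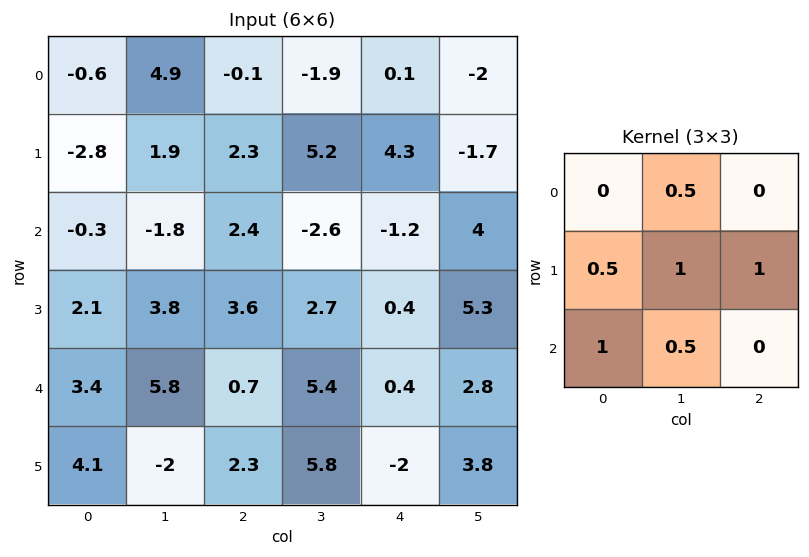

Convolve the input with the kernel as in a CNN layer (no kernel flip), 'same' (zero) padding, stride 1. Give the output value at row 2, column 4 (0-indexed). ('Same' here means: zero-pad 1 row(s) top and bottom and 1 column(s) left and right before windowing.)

The receptive field on the zero-padded input at this output position is [5.2 4.3 -1.7 / -2.6 -1.2 4 / 2.7 0.4 5.3]. Elementwise product with the kernel and sum: 4.3·0.5 + -2.6·0.5 + -1.2·1 + 4·1 + 2.7·1 + 0.4·0.5.

6.55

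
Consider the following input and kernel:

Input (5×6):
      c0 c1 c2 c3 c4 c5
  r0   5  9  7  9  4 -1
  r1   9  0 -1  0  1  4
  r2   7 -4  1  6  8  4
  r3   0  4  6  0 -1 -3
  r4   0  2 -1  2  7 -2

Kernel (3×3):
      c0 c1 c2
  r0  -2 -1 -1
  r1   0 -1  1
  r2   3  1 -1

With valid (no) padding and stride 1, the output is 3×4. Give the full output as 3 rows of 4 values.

-11 -50 -25 4
-14 24 22 -7
-6 -2 -25 -11

Output[0,0]: The receptive field on the input at this output position is [5 9 7 / 9 0 -1 / 7 -4 1]. Elementwise product with the kernel and sum: 5·-2 + 9·-1 + 7·-1 + 0·-1 + -1·1 + 7·3 + -4·1 + 1·-1.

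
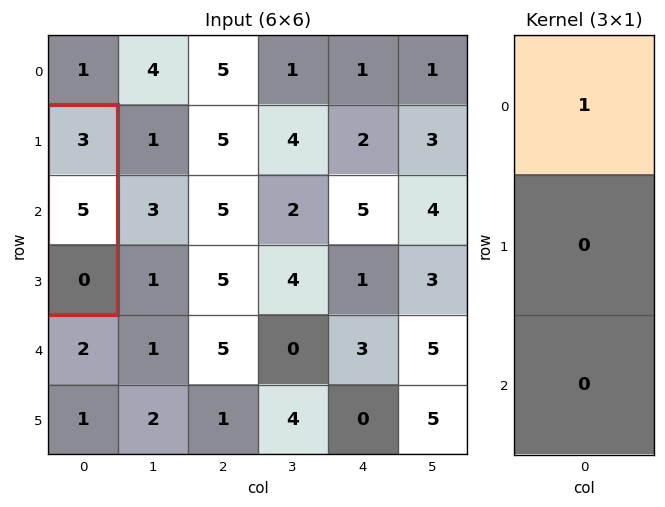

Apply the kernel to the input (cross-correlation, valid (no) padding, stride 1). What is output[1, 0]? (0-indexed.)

The receptive field on the input at this output position is [3 / 5 / 0]. Elementwise product with the kernel and sum: 3·1.

3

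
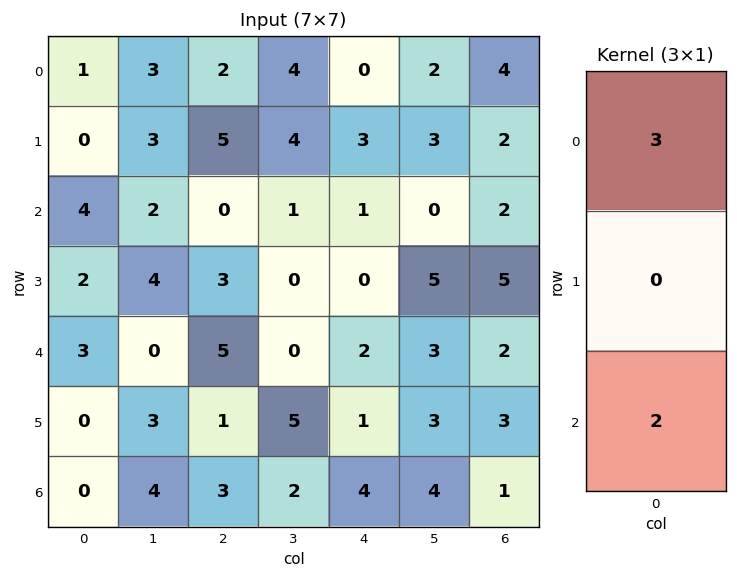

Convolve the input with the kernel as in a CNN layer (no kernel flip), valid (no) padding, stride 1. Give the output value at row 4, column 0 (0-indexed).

9

The receptive field on the input at this output position is [3 / 0 / 0]. Elementwise product with the kernel and sum: 3·3 + 0·2.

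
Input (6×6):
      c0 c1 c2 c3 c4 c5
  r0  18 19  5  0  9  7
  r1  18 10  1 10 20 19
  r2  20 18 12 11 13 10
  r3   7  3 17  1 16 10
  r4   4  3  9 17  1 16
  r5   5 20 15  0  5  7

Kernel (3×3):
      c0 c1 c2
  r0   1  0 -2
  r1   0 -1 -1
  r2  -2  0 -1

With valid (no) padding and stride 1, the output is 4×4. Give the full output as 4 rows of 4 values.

Output[0,0]: The receptive field on the input at this output position is [18 19 5 / 18 10 1 / 20 18 12]. Elementwise product with the kernel and sum: 18·1 + 5·-2 + 10·-1 + 1·-1 + 20·-2 + 12·-1.

-55 -39 -80 -85
-45 -40 -113 -63
-41 -45 -50 -85
-64 -65 -68 -43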